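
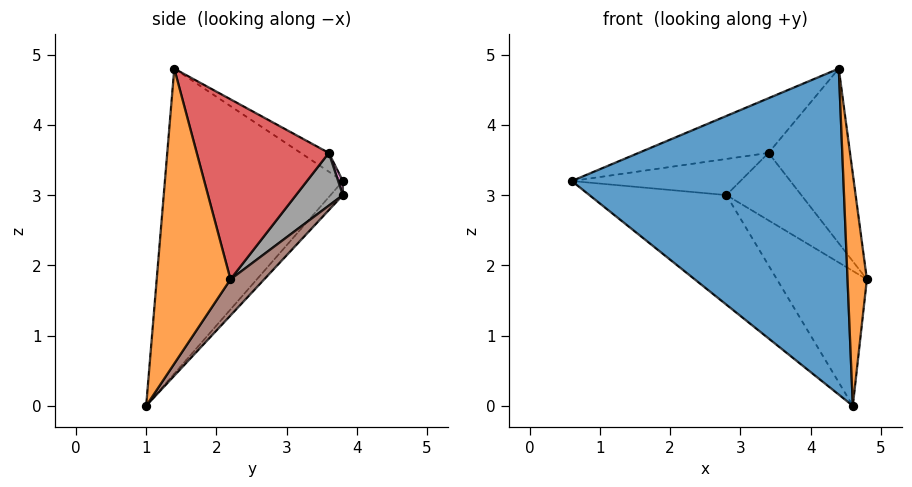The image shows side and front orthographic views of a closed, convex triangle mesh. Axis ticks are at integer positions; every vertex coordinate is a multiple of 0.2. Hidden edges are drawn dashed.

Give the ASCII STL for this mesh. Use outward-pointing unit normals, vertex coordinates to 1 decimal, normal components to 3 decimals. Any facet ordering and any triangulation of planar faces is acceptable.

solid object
 facet normal -0.547 -0.836 0.047
  outer loop
   vertex 4.4 1.4 4.8
   vertex 0.6 3.8 3.2
   vertex 4.6 1.0 0.0
  endloop
 endfacet
 facet normal 0.966 -0.253 0.061
  outer loop
   vertex 4.4 1.4 4.8
   vertex 4.6 1.0 0.0
   vertex 4.8 2.2 1.8
  endloop
 endfacet
 facet normal -0.096 0.443 0.892
  outer loop
   vertex 3.4 3.6 3.6
   vertex 0.6 3.8 3.2
   vertex 4.4 1.4 4.8
  endloop
 endfacet
 facet normal 0.825 0.509 0.246
  outer loop
   vertex 3.4 3.6 3.6
   vertex 4.4 1.4 4.8
   vertex 4.8 2.2 1.8
  endloop
 endfacet
 facet normal -0.064 0.710 -0.701
  outer loop
   vertex 2.8 3.8 3.0
   vertex 4.6 1.0 0.0
   vertex 0.6 3.8 3.2
  endloop
 endfacet
 facet normal 0.293 0.780 -0.553
  outer loop
   vertex 2.8 3.8 3.0
   vertex 4.8 2.2 1.8
   vertex 4.6 1.0 0.0
  endloop
 endfacet
 facet normal 0.027 0.956 0.292
  outer loop
   vertex 2.8 3.8 3.0
   vertex 0.6 3.8 3.2
   vertex 3.4 3.6 3.6
  endloop
 endfacet
 facet normal 0.514 0.823 -0.240
  outer loop
   vertex 2.8 3.8 3.0
   vertex 3.4 3.6 3.6
   vertex 4.8 2.2 1.8
  endloop
 endfacet
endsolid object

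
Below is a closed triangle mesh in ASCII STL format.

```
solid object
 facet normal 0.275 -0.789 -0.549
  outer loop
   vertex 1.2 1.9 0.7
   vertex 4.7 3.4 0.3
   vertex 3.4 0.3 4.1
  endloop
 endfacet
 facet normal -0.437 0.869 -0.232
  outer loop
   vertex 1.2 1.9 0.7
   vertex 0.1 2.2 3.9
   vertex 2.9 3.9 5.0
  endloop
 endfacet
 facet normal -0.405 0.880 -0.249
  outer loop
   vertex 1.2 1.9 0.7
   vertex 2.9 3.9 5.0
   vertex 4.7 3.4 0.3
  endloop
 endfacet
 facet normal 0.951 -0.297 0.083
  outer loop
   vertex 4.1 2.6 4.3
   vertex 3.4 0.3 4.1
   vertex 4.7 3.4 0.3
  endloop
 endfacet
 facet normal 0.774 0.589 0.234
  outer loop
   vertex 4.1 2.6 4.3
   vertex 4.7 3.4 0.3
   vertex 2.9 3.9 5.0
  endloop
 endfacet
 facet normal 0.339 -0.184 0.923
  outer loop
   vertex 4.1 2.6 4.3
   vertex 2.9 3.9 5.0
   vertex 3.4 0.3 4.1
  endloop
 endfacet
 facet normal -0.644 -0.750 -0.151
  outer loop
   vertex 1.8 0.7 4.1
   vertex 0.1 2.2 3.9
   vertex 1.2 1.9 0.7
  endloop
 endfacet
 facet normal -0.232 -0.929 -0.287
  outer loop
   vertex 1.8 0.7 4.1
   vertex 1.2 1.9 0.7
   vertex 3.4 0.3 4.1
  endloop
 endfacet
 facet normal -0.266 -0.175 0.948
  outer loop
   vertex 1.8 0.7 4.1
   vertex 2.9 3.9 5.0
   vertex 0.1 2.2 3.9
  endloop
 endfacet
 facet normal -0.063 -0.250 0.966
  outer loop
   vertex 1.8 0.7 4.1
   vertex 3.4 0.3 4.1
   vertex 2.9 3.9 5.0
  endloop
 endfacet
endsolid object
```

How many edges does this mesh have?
15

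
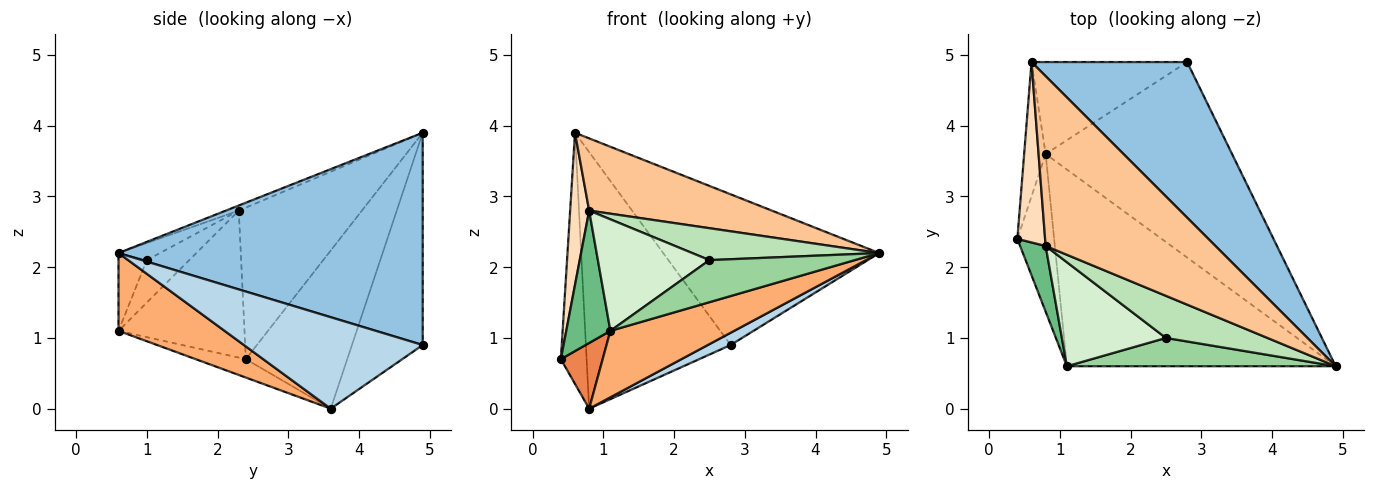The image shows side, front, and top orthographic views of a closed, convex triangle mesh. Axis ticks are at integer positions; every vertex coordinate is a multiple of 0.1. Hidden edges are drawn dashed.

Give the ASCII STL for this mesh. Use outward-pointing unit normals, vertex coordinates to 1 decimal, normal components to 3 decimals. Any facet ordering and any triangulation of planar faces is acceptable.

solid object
 facet normal -0.961 0.244 -0.131
  outer loop
   vertex 0.8 3.6 0.0
   vertex 0.4 2.4 0.7
   vertex 0.6 4.9 3.9
  endloop
 endfacet
 facet normal 0.700 0.497 0.513
  outer loop
   vertex 2.8 4.9 0.9
   vertex 0.6 4.9 3.9
   vertex 4.9 0.6 2.2
  endloop
 endfacet
 facet normal 0.440 -0.056 -0.896
  outer loop
   vertex 2.8 4.9 0.9
   vertex 4.9 0.6 2.2
   vertex 0.8 3.6 0.0
  endloop
 endfacet
 facet normal -0.418 0.855 -0.307
  outer loop
   vertex 2.8 4.9 0.9
   vertex 0.8 3.6 0.0
   vertex 0.6 4.9 3.9
  endloop
 endfacet
 facet normal -0.419 -0.349 -0.838
  outer loop
   vertex 1.1 0.6 1.1
   vertex 0.4 2.4 0.7
   vertex 0.8 3.6 0.0
  endloop
 endfacet
 facet normal 0.264 -0.309 -0.914
  outer loop
   vertex 1.1 0.6 1.1
   vertex 0.8 3.6 0.0
   vertex 4.9 0.6 2.2
  endloop
 endfacet
 facet normal -0.028 -0.391 0.920
  outer loop
   vertex 0.8 2.3 2.8
   vertex 4.9 0.6 2.2
   vertex 0.6 4.9 3.9
  endloop
 endfacet
 facet normal -0.972 -0.150 0.178
  outer loop
   vertex 0.8 2.3 2.8
   vertex 0.6 4.9 3.9
   vertex 0.4 2.4 0.7
  endloop
 endfacet
 facet normal -0.931 -0.326 0.162
  outer loop
   vertex 0.8 2.3 2.8
   vertex 0.4 2.4 0.7
   vertex 1.1 0.6 1.1
  endloop
 endfacet
 facet normal -0.159 -0.819 0.551
  outer loop
   vertex 2.5 1.0 2.1
   vertex 1.1 0.6 1.1
   vertex 4.9 0.6 2.2
  endloop
 endfacet
 facet normal -0.133 -0.599 0.790
  outer loop
   vertex 2.5 1.0 2.1
   vertex 4.9 0.6 2.2
   vertex 0.8 2.3 2.8
  endloop
 endfacet
 facet normal -0.268 -0.704 0.657
  outer loop
   vertex 2.5 1.0 2.1
   vertex 0.8 2.3 2.8
   vertex 1.1 0.6 1.1
  endloop
 endfacet
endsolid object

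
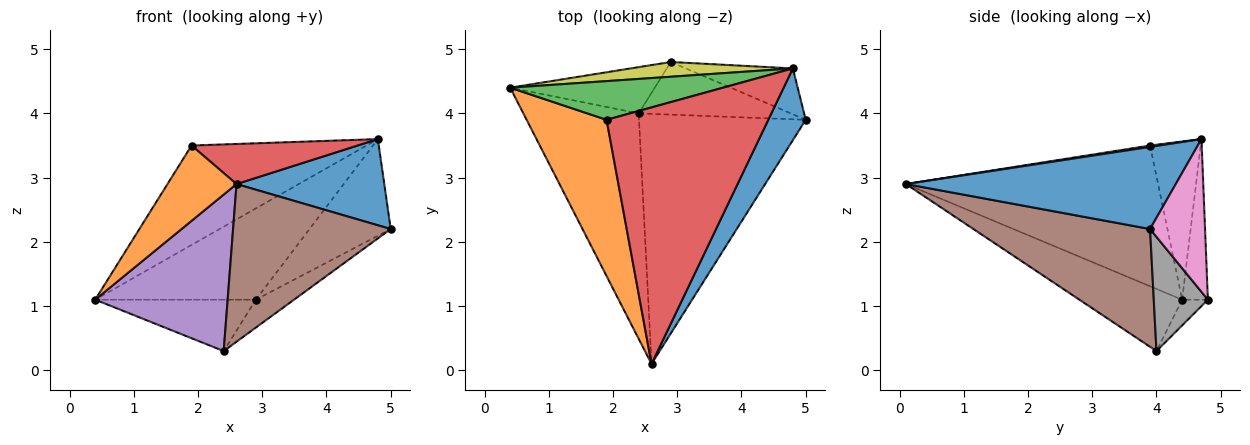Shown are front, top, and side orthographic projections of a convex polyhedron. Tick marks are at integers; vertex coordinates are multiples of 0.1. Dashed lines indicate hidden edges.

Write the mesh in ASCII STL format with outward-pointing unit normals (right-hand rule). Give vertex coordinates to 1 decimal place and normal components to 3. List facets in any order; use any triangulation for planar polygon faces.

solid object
 facet normal 0.814 -0.446 0.371
  outer loop
   vertex 4.8 4.7 3.6
   vertex 2.6 0.1 2.9
   vertex 5.0 3.9 2.2
  endloop
 endfacet
 facet normal -0.846 -0.232 0.480
  outer loop
   vertex 1.9 3.9 3.5
   vertex 0.4 4.4 1.1
   vertex 2.6 0.1 2.9
  endloop
 endfacet
 facet normal -0.260 0.900 0.350
  outer loop
   vertex 1.9 3.9 3.5
   vertex 4.8 4.7 3.6
   vertex 0.4 4.4 1.1
  endloop
 endfacet
 facet normal 0.009 -0.154 0.988
  outer loop
   vertex 1.9 3.9 3.5
   vertex 2.6 0.1 2.9
   vertex 4.8 4.7 3.6
  endloop
 endfacet
 facet normal -0.405 -0.522 -0.751
  outer loop
   vertex 2.4 4.0 0.3
   vertex 2.6 0.1 2.9
   vertex 0.4 4.4 1.1
  endloop
 endfacet
 facet normal 0.513 -0.458 -0.726
  outer loop
   vertex 2.4 4.0 0.3
   vertex 5.0 3.9 2.2
   vertex 2.6 0.1 2.9
  endloop
 endfacet
 facet normal 0.522 0.771 -0.366
  outer loop
   vertex 2.9 4.8 1.1
   vertex 4.8 4.7 3.6
   vertex 5.0 3.9 2.2
  endloop
 endfacet
 facet normal 0.553 0.390 -0.736
  outer loop
   vertex 2.9 4.8 1.1
   vertex 5.0 3.9 2.2
   vertex 2.4 4.0 0.3
  endloop
 endfacet
 facet normal -0.156 0.975 0.158
  outer loop
   vertex 2.9 4.8 1.1
   vertex 0.4 4.4 1.1
   vertex 4.8 4.7 3.6
  endloop
 endfacet
 facet normal -0.118 0.738 -0.664
  outer loop
   vertex 2.9 4.8 1.1
   vertex 2.4 4.0 0.3
   vertex 0.4 4.4 1.1
  endloop
 endfacet
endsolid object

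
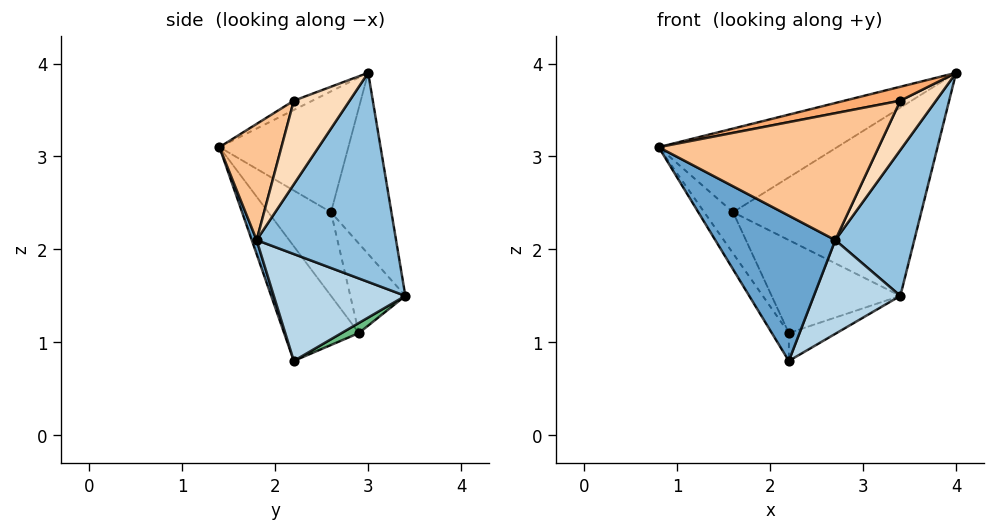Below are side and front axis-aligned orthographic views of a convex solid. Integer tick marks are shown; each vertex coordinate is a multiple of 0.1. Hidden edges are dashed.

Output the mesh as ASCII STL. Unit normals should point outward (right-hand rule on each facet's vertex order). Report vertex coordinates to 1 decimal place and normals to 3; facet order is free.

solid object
 facet normal 0.038 -0.951 -0.307
  outer loop
   vertex 2.7 1.8 2.1
   vertex 0.8 1.4 3.1
   vertex 2.2 2.2 0.8
  endloop
 endfacet
 facet normal 0.833 -0.472 -0.287
  outer loop
   vertex 2.7 1.8 2.1
   vertex 3.4 3.4 1.5
   vertex 4.0 3.0 3.9
  endloop
 endfacet
 facet normal 0.750 -0.493 -0.440
  outer loop
   vertex 2.7 1.8 2.1
   vertex 2.2 2.2 0.8
   vertex 3.4 3.4 1.5
  endloop
 endfacet
 facet normal -0.475 0.658 0.585
  outer loop
   vertex 1.6 2.6 2.4
   vertex 0.8 1.4 3.1
   vertex 4.0 3.0 3.9
  endloop
 endfacet
 facet normal -0.298 0.927 0.229
  outer loop
   vertex 1.6 2.6 2.4
   vertex 4.0 3.0 3.9
   vertex 3.4 3.4 1.5
  endloop
 endfacet
 facet normal -0.095 -0.286 0.953
  outer loop
   vertex 3.4 2.2 3.6
   vertex 4.0 3.0 3.9
   vertex 0.8 1.4 3.1
  endloop
 endfacet
 facet normal 0.269 -0.954 0.129
  outer loop
   vertex 3.4 2.2 3.6
   vertex 0.8 1.4 3.1
   vertex 2.7 1.8 2.1
  endloop
 endfacet
 facet normal 0.818 -0.522 -0.242
  outer loop
   vertex 3.4 2.2 3.6
   vertex 2.7 1.8 2.1
   vertex 4.0 3.0 3.9
  endloop
 endfacet
 facet normal 0.141 0.390 -0.910
  outer loop
   vertex 2.2 2.9 1.1
   vertex 3.4 3.4 1.5
   vertex 2.2 2.2 0.8
  endloop
 endfacet
 facet normal -0.393 0.919 0.031
  outer loop
   vertex 2.2 2.9 1.1
   vertex 1.6 2.6 2.4
   vertex 3.4 3.4 1.5
  endloop
 endfacet
 facet normal -0.866 0.197 -0.459
  outer loop
   vertex 2.2 2.9 1.1
   vertex 2.2 2.2 0.8
   vertex 0.8 1.4 3.1
  endloop
 endfacet
 facet normal -0.865 0.397 -0.307
  outer loop
   vertex 2.2 2.9 1.1
   vertex 0.8 1.4 3.1
   vertex 1.6 2.6 2.4
  endloop
 endfacet
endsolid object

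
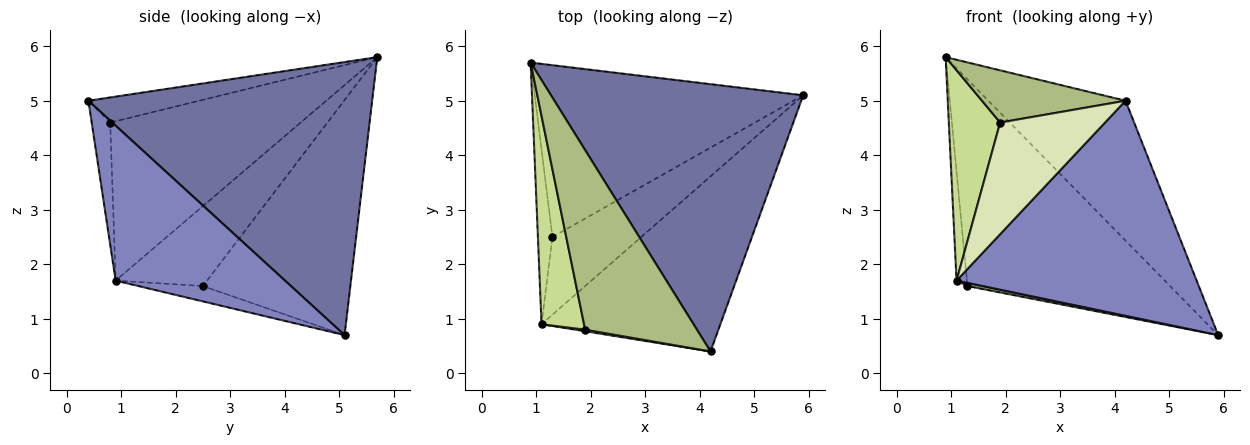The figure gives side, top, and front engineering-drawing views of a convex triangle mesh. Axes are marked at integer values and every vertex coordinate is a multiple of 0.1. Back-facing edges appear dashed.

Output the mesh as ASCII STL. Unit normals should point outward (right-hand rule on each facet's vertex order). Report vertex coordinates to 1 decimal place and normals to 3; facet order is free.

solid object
 facet normal 0.692 0.335 0.639
  outer loop
   vertex 4.2 0.4 5.0
   vertex 5.9 5.1 0.7
   vertex 0.9 5.7 5.8
  endloop
 endfacet
 facet normal 0.480 -0.680 -0.554
  outer loop
   vertex 1.1 0.9 1.7
   vertex 5.9 5.1 0.7
   vertex 4.2 0.4 5.0
  endloop
 endfacet
 facet normal -0.488 0.671 -0.558
  outer loop
   vertex 1.3 2.5 1.6
   vertex 0.9 5.7 5.8
   vertex 5.9 5.1 0.7
  endloop
 endfacet
 facet normal -0.978 0.111 -0.178
  outer loop
   vertex 1.3 2.5 1.6
   vertex 1.1 0.9 1.7
   vertex 0.9 5.7 5.8
  endloop
 endfacet
 facet normal -0.170 -0.040 -0.985
  outer loop
   vertex 1.3 2.5 1.6
   vertex 5.9 5.1 0.7
   vertex 1.1 0.9 1.7
  endloop
 endfacet
 facet normal -0.211 -0.273 0.939
  outer loop
   vertex 1.9 0.8 4.6
   vertex 4.2 0.4 5.0
   vertex 0.9 5.7 5.8
  endloop
 endfacet
 facet normal -0.935 -0.252 0.249
  outer loop
   vertex 1.9 0.8 4.6
   vertex 0.9 5.7 5.8
   vertex 1.1 0.9 1.7
  endloop
 endfacet
 facet normal -0.174 -0.985 0.014
  outer loop
   vertex 1.9 0.8 4.6
   vertex 1.1 0.9 1.7
   vertex 4.2 0.4 5.0
  endloop
 endfacet
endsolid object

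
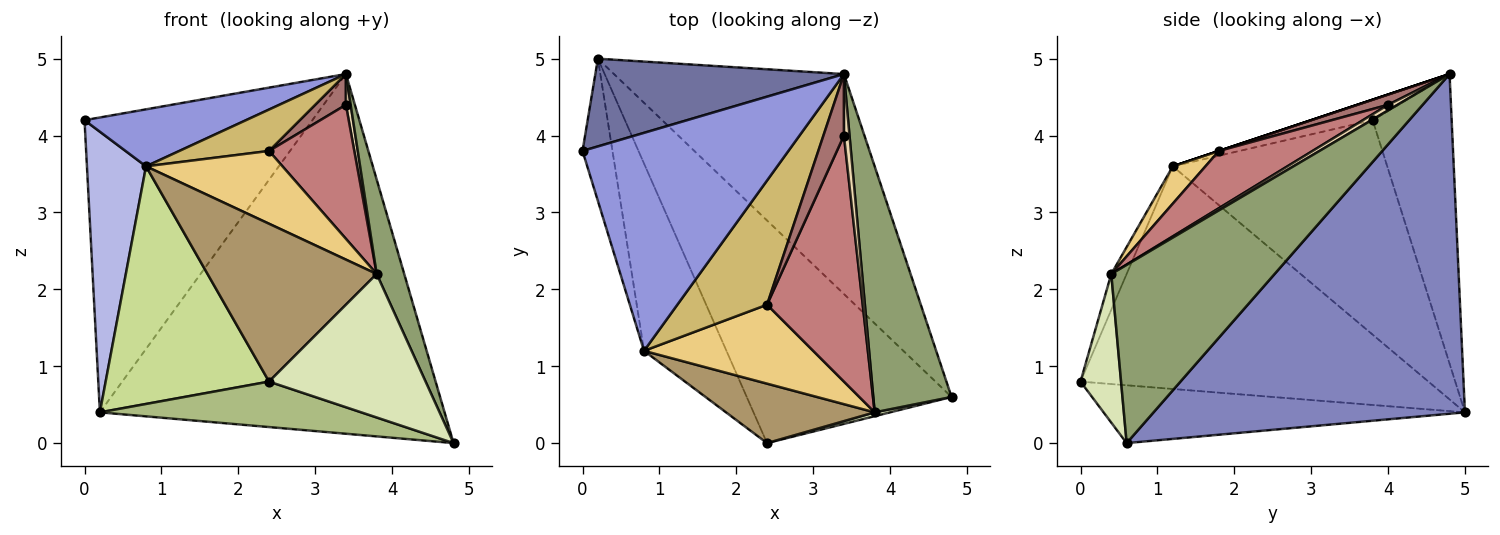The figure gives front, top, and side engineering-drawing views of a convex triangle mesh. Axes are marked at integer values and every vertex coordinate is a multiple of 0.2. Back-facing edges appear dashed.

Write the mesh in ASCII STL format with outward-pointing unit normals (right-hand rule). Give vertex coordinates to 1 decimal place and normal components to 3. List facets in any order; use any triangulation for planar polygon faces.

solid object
 facet normal -0.315 0.910 0.271
  outer loop
   vertex 0.2 5.0 0.4
   vertex 0.0 3.8 4.2
   vertex 3.4 4.8 4.8
  endloop
 endfacet
 facet normal 0.610 0.676 -0.413
  outer loop
   vertex 0.2 5.0 0.4
   vertex 3.4 4.8 4.8
   vertex 4.8 0.6 0.0
  endloop
 endfacet
 facet normal -0.096 -0.252 0.963
  outer loop
   vertex 0.8 1.2 3.6
   vertex 3.4 4.8 4.8
   vertex 0.0 3.8 4.2
  endloop
 endfacet
 facet normal -0.955 -0.263 -0.133
  outer loop
   vertex 0.8 1.2 3.6
   vertex 0.0 3.8 4.2
   vertex 0.2 5.0 0.4
  endloop
 endfacet
 facet normal 0.905 -0.153 0.397
  outer loop
   vertex 3.8 0.4 2.2
   vertex 4.8 0.6 0.0
   vertex 3.4 4.8 4.8
  endloop
 endfacet
 facet normal -0.267 -0.193 -0.944
  outer loop
   vertex 2.4 0.0 0.8
   vertex 0.2 5.0 0.4
   vertex 4.8 0.6 0.0
  endloop
 endfacet
 facet normal -0.858 -0.403 -0.318
  outer loop
   vertex 2.4 0.0 0.8
   vertex 0.8 1.2 3.6
   vertex 0.2 5.0 0.4
  endloop
 endfacet
 facet normal 0.251 -0.968 0.026
  outer loop
   vertex 2.4 0.0 0.8
   vertex 4.8 0.6 0.0
   vertex 3.8 0.4 2.2
  endloop
 endfacet
 facet normal -0.085 -0.932 0.351
  outer loop
   vertex 2.4 0.0 0.8
   vertex 3.8 0.4 2.2
   vertex 0.8 1.2 3.6
  endloop
 endfacet
 facet normal 0.000 -0.316 0.949
  outer loop
   vertex 2.4 1.8 3.8
   vertex 3.4 4.8 4.8
   vertex 0.8 1.2 3.6
  endloop
 endfacet
 facet normal 0.160 -0.669 0.726
  outer loop
   vertex 2.4 1.8 3.8
   vertex 0.8 1.2 3.6
   vertex 3.8 0.4 2.2
  endloop
 endfacet
 facet normal 0.667 -0.333 0.667
  outer loop
   vertex 3.4 4.0 4.4
   vertex 3.8 0.4 2.2
   vertex 3.4 4.8 4.8
  endloop
 endfacet
 facet normal 0.408 -0.408 0.816
  outer loop
   vertex 3.4 4.0 4.4
   vertex 3.4 4.8 4.8
   vertex 2.4 1.8 3.8
  endloop
 endfacet
 facet normal 0.465 -0.423 0.777
  outer loop
   vertex 3.4 4.0 4.4
   vertex 2.4 1.8 3.8
   vertex 3.8 0.4 2.2
  endloop
 endfacet
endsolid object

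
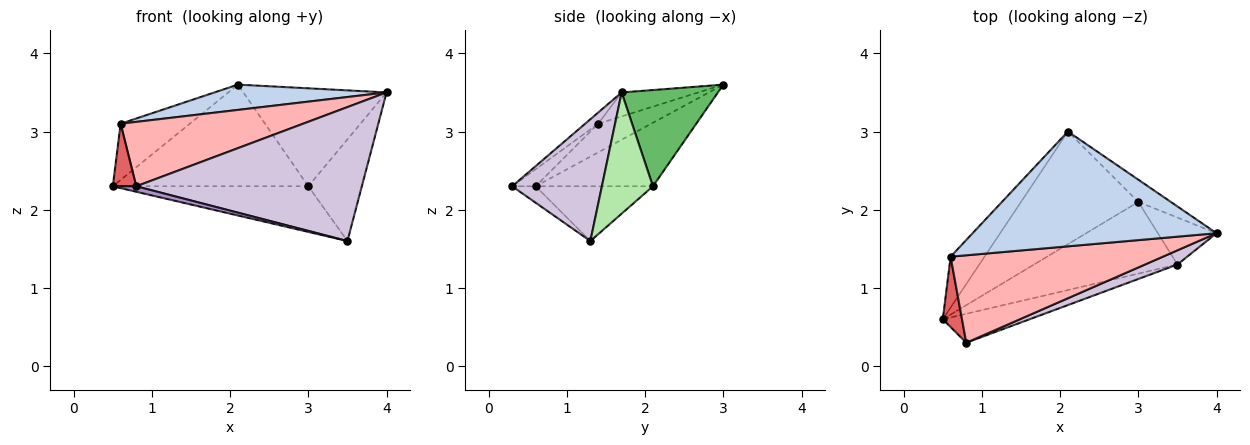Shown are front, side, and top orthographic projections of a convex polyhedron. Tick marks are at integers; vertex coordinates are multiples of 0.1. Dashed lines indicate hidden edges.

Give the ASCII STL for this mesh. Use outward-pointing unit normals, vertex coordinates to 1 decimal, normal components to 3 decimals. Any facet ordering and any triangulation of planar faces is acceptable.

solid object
 facet normal -0.494 0.645 -0.583
  outer loop
   vertex 0.6 1.4 3.1
   vertex 2.1 3.0 3.6
   vertex 0.5 0.6 2.3
  endloop
 endfacet
 facet normal -0.095 -0.214 0.972
  outer loop
   vertex 0.6 1.4 3.1
   vertex 4.0 1.7 3.5
   vertex 2.1 3.0 3.6
  endloop
 endfacet
 facet normal -0.373 0.622 -0.689
  outer loop
   vertex 3.0 2.1 2.3
   vertex 0.5 0.6 2.3
   vertex 2.1 3.0 3.6
  endloop
 endfacet
 facet normal -0.307 0.511 -0.803
  outer loop
   vertex 3.0 2.1 2.3
   vertex 3.5 1.3 1.6
   vertex 0.5 0.6 2.3
  endloop
 endfacet
 facet normal 0.548 0.816 -0.185
  outer loop
   vertex 3.0 2.1 2.3
   vertex 2.1 3.0 3.6
   vertex 4.0 1.7 3.5
  endloop
 endfacet
 facet normal 0.655 0.686 -0.317
  outer loop
   vertex 3.0 2.1 2.3
   vertex 4.0 1.7 3.5
   vertex 3.5 1.3 1.6
  endloop
 endfacet
 facet normal -0.553 -0.553 0.623
  outer loop
   vertex 0.8 0.3 2.3
   vertex 0.6 1.4 3.1
   vertex 0.5 0.6 2.3
  endloop
 endfacet
 facet normal -0.042 -0.593 0.804
  outer loop
   vertex 0.8 0.3 2.3
   vertex 4.0 1.7 3.5
   vertex 0.6 1.4 3.1
  endloop
 endfacet
 facet normal -0.183 -0.183 -0.966
  outer loop
   vertex 0.8 0.3 2.3
   vertex 0.5 0.6 2.3
   vertex 3.5 1.3 1.6
  endloop
 endfacet
 facet normal 0.368 -0.925 0.098
  outer loop
   vertex 0.8 0.3 2.3
   vertex 3.5 1.3 1.6
   vertex 4.0 1.7 3.5
  endloop
 endfacet
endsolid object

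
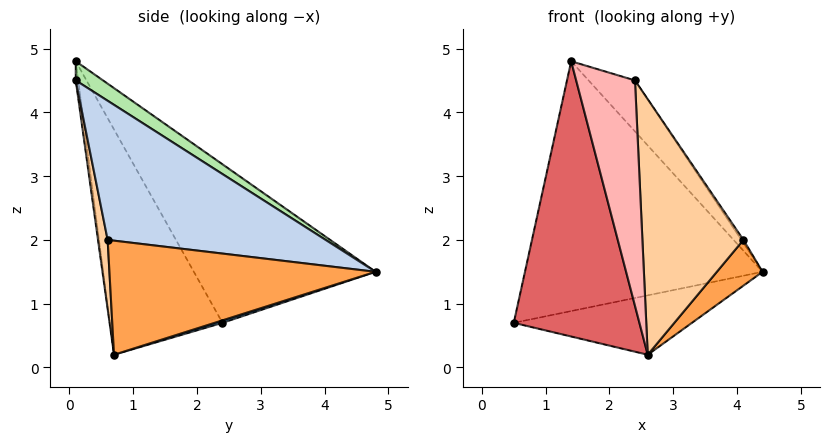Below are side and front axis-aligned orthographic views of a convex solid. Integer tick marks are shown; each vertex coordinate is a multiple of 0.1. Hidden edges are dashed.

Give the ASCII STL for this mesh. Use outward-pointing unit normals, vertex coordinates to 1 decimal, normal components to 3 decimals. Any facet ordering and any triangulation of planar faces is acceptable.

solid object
 facet normal 0.013 0.297 -0.955
  outer loop
   vertex 2.6 0.7 0.2
   vertex 0.5 2.4 0.7
   vertex 4.4 4.8 1.5
  endloop
 endfacet
 facet normal 0.826 0.008 0.563
  outer loop
   vertex 4.1 0.6 2.0
   vertex 4.4 4.8 1.5
   vertex 2.4 0.1 4.5
  endloop
 endfacet
 facet normal 0.758 -0.130 -0.639
  outer loop
   vertex 4.1 0.6 2.0
   vertex 2.6 0.7 0.2
   vertex 4.4 4.8 1.5
  endloop
 endfacet
 facet normal 0.094 -0.987 -0.133
  outer loop
   vertex 4.1 0.6 2.0
   vertex 2.4 0.1 4.5
   vertex 2.6 0.7 0.2
  endloop
 endfacet
 facet normal -0.526 0.687 0.501
  outer loop
   vertex 1.4 0.1 4.8
   vertex 4.4 4.8 1.5
   vertex 0.5 2.4 0.7
  endloop
 endfacet
 facet normal 0.258 0.439 0.860
  outer loop
   vertex 1.4 0.1 4.8
   vertex 2.4 0.1 4.5
   vertex 4.4 4.8 1.5
  endloop
 endfacet
 facet normal -0.644 -0.719 -0.262
  outer loop
   vertex 1.4 0.1 4.8
   vertex 0.5 2.4 0.7
   vertex 2.6 0.7 0.2
  endloop
 endfacet
 facet normal -0.042 -0.989 -0.140
  outer loop
   vertex 1.4 0.1 4.8
   vertex 2.6 0.7 0.2
   vertex 2.4 0.1 4.5
  endloop
 endfacet
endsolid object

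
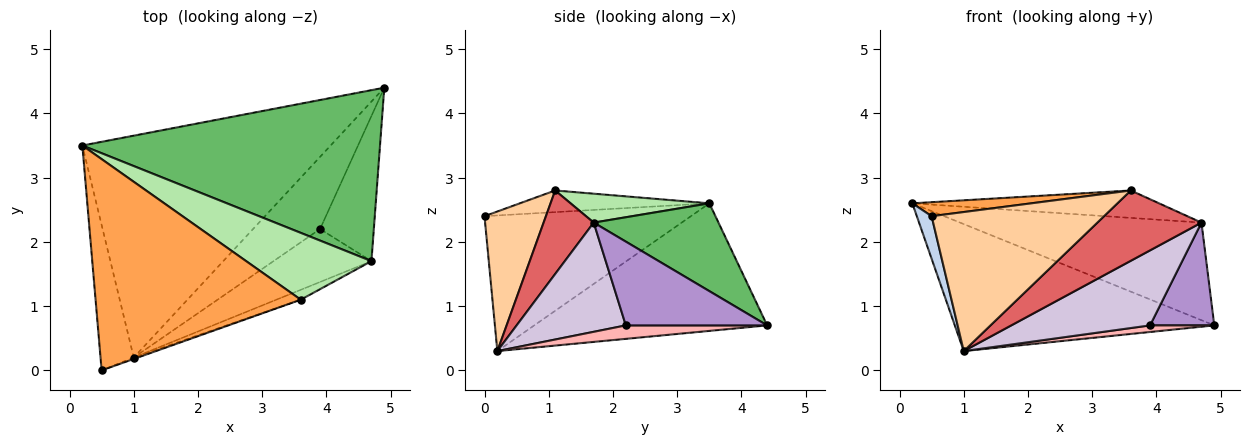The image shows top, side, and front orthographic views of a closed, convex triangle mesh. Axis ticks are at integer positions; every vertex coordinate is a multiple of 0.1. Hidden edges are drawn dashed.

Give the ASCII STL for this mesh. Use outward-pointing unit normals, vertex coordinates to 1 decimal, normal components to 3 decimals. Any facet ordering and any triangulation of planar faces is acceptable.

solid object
 facet normal -0.407 0.454 -0.793
  outer loop
   vertex 1.0 0.2 0.3
   vertex 0.2 3.5 2.6
   vertex 4.9 4.4 0.7
  endloop
 endfacet
 facet normal -0.969 -0.069 -0.237
  outer loop
   vertex 1.0 0.2 0.3
   vertex 0.5 0.0 2.4
   vertex 0.2 3.5 2.6
  endloop
 endfacet
 facet normal -0.105 -0.066 0.992
  outer loop
   vertex 3.6 1.1 2.8
   vertex 0.2 3.5 2.6
   vertex 0.5 0.0 2.4
  endloop
 endfacet
 facet normal 0.336 -0.942 -0.010
  outer loop
   vertex 3.6 1.1 2.8
   vertex 0.5 0.0 2.4
   vertex 1.0 0.2 0.3
  endloop
 endfacet
 facet normal 0.248 0.480 0.841
  outer loop
   vertex 4.7 1.7 2.3
   vertex 4.9 4.4 0.7
   vertex 0.2 3.5 2.6
  endloop
 endfacet
 facet normal 0.209 0.371 0.905
  outer loop
   vertex 4.7 1.7 2.3
   vertex 0.2 3.5 2.6
   vertex 3.6 1.1 2.8
  endloop
 endfacet
 facet normal 0.430 -0.894 -0.126
  outer loop
   vertex 4.7 1.7 2.3
   vertex 3.6 1.1 2.8
   vertex 1.0 0.2 0.3
  endloop
 endfacet
 facet normal 0.196 -0.089 -0.977
  outer loop
   vertex 3.9 2.2 0.7
   vertex 1.0 0.2 0.3
   vertex 4.9 4.4 0.7
  endloop
 endfacet
 facet normal 0.786 -0.357 -0.505
  outer loop
   vertex 3.9 2.2 0.7
   vertex 4.9 4.4 0.7
   vertex 4.7 1.7 2.3
  endloop
 endfacet
 facet normal 0.541 -0.687 -0.485
  outer loop
   vertex 3.9 2.2 0.7
   vertex 4.7 1.7 2.3
   vertex 1.0 0.2 0.3
  endloop
 endfacet
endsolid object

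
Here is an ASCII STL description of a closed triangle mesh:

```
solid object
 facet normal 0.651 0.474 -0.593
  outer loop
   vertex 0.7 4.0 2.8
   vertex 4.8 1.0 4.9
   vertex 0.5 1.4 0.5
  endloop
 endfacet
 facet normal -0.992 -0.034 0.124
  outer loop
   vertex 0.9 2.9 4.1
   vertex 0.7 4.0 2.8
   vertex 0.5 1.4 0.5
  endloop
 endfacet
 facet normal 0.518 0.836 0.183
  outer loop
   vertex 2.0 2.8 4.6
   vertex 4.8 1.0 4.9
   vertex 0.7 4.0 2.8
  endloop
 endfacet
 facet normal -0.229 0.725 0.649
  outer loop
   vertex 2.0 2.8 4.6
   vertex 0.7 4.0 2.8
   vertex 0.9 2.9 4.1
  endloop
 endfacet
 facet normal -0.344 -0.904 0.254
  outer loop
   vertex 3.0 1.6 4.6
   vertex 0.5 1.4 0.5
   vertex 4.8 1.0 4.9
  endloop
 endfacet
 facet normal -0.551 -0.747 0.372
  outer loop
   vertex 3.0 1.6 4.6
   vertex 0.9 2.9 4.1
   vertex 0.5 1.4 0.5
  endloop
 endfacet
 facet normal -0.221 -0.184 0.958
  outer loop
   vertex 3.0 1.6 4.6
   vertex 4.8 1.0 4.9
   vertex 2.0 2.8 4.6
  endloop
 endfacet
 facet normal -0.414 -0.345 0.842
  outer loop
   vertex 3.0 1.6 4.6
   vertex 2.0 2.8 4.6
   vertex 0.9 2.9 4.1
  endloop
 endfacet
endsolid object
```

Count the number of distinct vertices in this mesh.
6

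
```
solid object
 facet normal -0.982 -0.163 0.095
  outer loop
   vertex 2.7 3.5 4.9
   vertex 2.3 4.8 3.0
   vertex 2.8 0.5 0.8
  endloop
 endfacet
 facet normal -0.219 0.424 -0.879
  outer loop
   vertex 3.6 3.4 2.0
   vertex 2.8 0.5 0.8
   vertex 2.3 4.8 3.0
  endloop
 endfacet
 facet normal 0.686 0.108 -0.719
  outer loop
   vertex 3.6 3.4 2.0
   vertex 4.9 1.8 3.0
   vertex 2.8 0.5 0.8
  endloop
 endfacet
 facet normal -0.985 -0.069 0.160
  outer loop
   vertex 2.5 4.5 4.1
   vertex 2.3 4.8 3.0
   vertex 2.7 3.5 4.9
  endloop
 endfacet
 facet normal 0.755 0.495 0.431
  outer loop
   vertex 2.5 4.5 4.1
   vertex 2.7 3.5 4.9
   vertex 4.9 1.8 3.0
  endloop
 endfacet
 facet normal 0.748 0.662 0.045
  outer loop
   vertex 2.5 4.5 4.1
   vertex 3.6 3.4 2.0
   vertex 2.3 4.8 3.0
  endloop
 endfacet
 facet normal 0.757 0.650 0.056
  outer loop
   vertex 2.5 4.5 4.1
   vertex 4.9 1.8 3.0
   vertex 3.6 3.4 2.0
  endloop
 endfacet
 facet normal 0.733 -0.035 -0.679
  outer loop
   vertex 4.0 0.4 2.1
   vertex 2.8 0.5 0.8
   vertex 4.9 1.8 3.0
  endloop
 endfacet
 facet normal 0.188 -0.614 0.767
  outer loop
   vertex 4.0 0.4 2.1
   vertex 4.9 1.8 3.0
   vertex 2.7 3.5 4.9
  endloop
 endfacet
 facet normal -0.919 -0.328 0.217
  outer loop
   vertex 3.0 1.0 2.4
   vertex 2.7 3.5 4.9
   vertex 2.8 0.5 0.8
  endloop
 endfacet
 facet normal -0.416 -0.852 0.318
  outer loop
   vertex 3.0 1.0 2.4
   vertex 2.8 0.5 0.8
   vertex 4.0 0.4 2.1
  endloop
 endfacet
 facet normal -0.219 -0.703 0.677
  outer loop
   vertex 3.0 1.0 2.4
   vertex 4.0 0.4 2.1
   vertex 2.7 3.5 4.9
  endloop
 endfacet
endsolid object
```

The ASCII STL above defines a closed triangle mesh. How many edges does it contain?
18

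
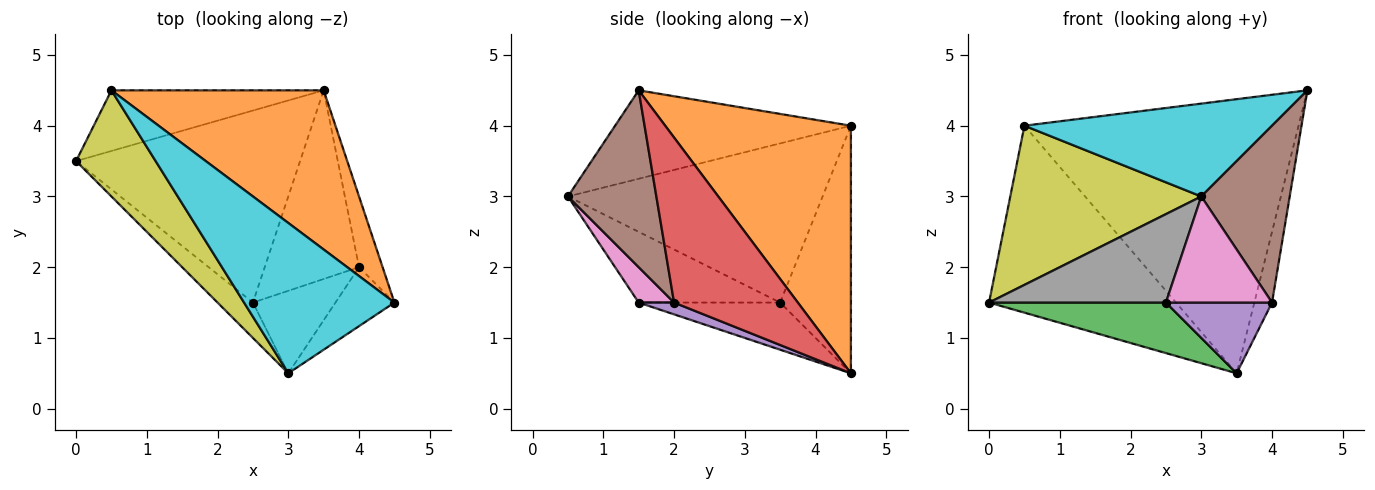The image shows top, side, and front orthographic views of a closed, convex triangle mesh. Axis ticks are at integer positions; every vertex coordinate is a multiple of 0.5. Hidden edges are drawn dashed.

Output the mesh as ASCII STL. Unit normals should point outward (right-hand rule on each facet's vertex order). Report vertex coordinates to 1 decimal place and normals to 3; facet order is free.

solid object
 facet normal -0.339 0.895 -0.290
  outer loop
   vertex 0.5 4.5 4.0
   vertex 3.5 4.5 0.5
   vertex 0.0 3.5 1.5
  endloop
 endfacet
 facet normal 0.505 0.746 0.433
  outer loop
   vertex 0.5 4.5 4.0
   vertex 4.5 1.5 4.5
   vertex 3.5 4.5 0.5
  endloop
 endfacet
 facet normal -0.200 -0.249 -0.948
  outer loop
   vertex 2.5 1.5 1.5
   vertex 0.0 3.5 1.5
   vertex 3.5 4.5 0.5
  endloop
 endfacet
 facet normal 0.980 0.140 -0.140
  outer loop
   vertex 4.0 2.0 1.5
   vertex 3.5 4.5 0.5
   vertex 4.5 1.5 4.5
  endloop
 endfacet
 facet normal 0.116 -0.349 -0.930
  outer loop
   vertex 4.0 2.0 1.5
   vertex 2.5 1.5 1.5
   vertex 3.5 4.5 0.5
  endloop
 endfacet
 facet normal 0.688 -0.688 -0.229
  outer loop
   vertex 3.0 0.5 3.0
   vertex 4.0 2.0 1.5
   vertex 4.5 1.5 4.5
  endloop
 endfacet
 facet normal 0.254 -0.763 -0.594
  outer loop
   vertex 3.0 0.5 3.0
   vertex 2.5 1.5 1.5
   vertex 4.0 2.0 1.5
  endloop
 endfacet
 facet normal -0.596 -0.745 -0.298
  outer loop
   vertex 3.0 0.5 3.0
   vertex 0.0 3.5 1.5
   vertex 2.5 1.5 1.5
  endloop
 endfacet
 facet normal -0.743 -0.557 0.371
  outer loop
   vertex 3.0 0.5 3.0
   vertex 0.5 4.5 4.0
   vertex 0.0 3.5 1.5
  endloop
 endfacet
 facet normal -0.448 -0.470 0.761
  outer loop
   vertex 3.0 0.5 3.0
   vertex 4.5 1.5 4.5
   vertex 0.5 4.5 4.0
  endloop
 endfacet
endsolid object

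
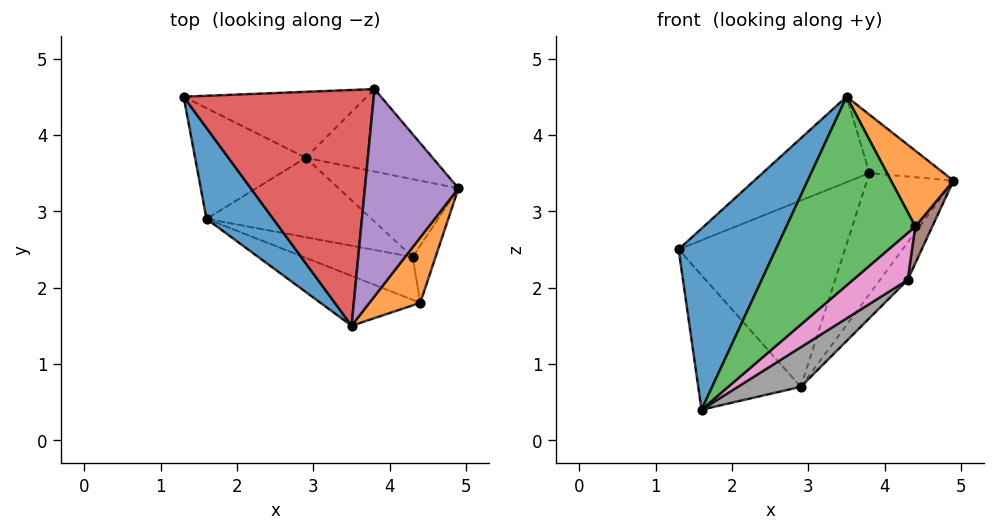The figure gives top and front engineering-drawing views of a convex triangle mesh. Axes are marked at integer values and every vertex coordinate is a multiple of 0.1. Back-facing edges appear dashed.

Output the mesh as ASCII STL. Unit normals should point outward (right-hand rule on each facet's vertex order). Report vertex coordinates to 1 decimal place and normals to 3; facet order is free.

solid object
 facet normal -0.852 -0.468 0.235
  outer loop
   vertex 1.6 2.9 0.4
   vertex 3.5 1.5 4.5
   vertex 1.3 4.5 2.5
  endloop
 endfacet
 facet normal 0.830 -0.422 0.365
  outer loop
   vertex 4.4 1.8 2.8
   vertex 4.9 3.3 3.4
   vertex 3.5 1.5 4.5
  endloop
 endfacet
 facet normal -0.159 -0.955 -0.252
  outer loop
   vertex 4.4 1.8 2.8
   vertex 3.5 1.5 4.5
   vertex 1.6 2.9 0.4
  endloop
 endfacet
 facet normal -0.363 0.318 0.876
  outer loop
   vertex 3.8 4.6 3.5
   vertex 1.3 4.5 2.5
   vertex 3.5 1.5 4.5
  endloop
 endfacet
 facet normal 0.378 0.251 0.891
  outer loop
   vertex 3.8 4.6 3.5
   vertex 3.5 1.5 4.5
   vertex 4.9 3.3 3.4
  endloop
 endfacet
 facet normal 0.935 -0.192 -0.298
  outer loop
   vertex 4.3 2.4 2.1
   vertex 4.9 3.3 3.4
   vertex 4.4 1.8 2.8
  endloop
 endfacet
 facet normal 0.276 -0.710 -0.648
  outer loop
   vertex 4.3 2.4 2.1
   vertex 4.4 1.8 2.8
   vertex 1.6 2.9 0.4
  endloop
 endfacet
 facet normal 0.433 -0.402 -0.807
  outer loop
   vertex 2.9 3.7 0.7
   vertex 4.3 2.4 2.1
   vertex 1.6 2.9 0.4
  endloop
 endfacet
 facet normal -0.312 0.734 -0.604
  outer loop
   vertex 2.9 3.7 0.7
   vertex 1.6 2.9 0.4
   vertex 1.3 4.5 2.5
  endloop
 endfacet
 facet normal 0.095 0.938 -0.332
  outer loop
   vertex 2.9 3.7 0.7
   vertex 1.3 4.5 2.5
   vertex 3.8 4.6 3.5
  endloop
 endfacet
 facet normal 0.679 0.607 -0.413
  outer loop
   vertex 2.9 3.7 0.7
   vertex 3.8 4.6 3.5
   vertex 4.9 3.3 3.4
  endloop
 endfacet
 facet normal 0.793 0.264 -0.549
  outer loop
   vertex 2.9 3.7 0.7
   vertex 4.9 3.3 3.4
   vertex 4.3 2.4 2.1
  endloop
 endfacet
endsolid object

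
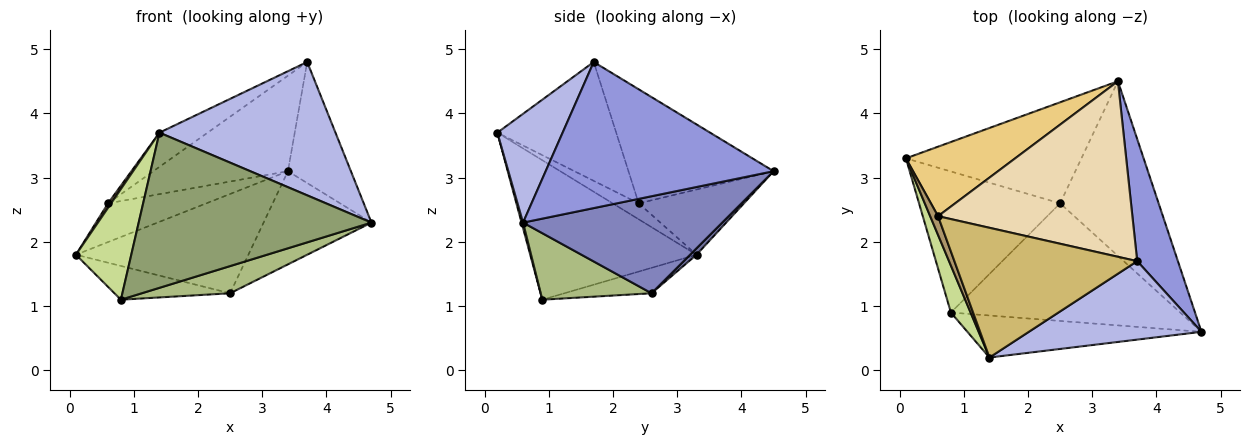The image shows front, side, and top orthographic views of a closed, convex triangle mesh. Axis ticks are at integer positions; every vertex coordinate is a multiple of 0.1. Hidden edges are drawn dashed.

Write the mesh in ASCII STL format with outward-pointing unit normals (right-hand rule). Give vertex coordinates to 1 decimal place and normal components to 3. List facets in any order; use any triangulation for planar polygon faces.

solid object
 facet normal 0.026 0.701 -0.713
  outer loop
   vertex 2.5 2.6 1.2
   vertex 0.1 3.3 1.8
   vertex 3.4 4.5 3.1
  endloop
 endfacet
 facet normal 0.656 0.355 -0.666
  outer loop
   vertex 2.5 2.6 1.2
   vertex 3.4 4.5 3.1
   vertex 4.7 0.6 2.3
  endloop
 endfacet
 facet normal 0.931 0.257 0.259
  outer loop
   vertex 3.7 1.7 4.8
   vertex 4.7 0.6 2.3
   vertex 3.4 4.5 3.1
  endloop
 endfacet
 facet normal 0.304 -0.821 0.483
  outer loop
   vertex 3.7 1.7 4.8
   vertex 1.4 0.2 3.7
   vertex 4.7 0.6 2.3
  endloop
 endfacet
 facet normal 0.006 -0.965 -0.261
  outer loop
   vertex 0.8 0.9 1.1
   vertex 4.7 0.6 2.3
   vertex 1.4 0.2 3.7
  endloop
 endfacet
 facet normal 0.272 -0.217 -0.938
  outer loop
   vertex 0.8 0.9 1.1
   vertex 2.5 2.6 1.2
   vertex 4.7 0.6 2.3
  endloop
 endfacet
 facet normal -0.940 -0.313 0.133
  outer loop
   vertex 0.8 0.9 1.1
   vertex 1.4 0.2 3.7
   vertex 0.1 3.3 1.8
  endloop
 endfacet
 facet normal -0.173 0.229 -0.958
  outer loop
   vertex 0.8 0.9 1.1
   vertex 0.1 3.3 1.8
   vertex 2.5 2.6 1.2
  endloop
 endfacet
 facet normal -0.892 -0.104 0.440
  outer loop
   vertex 0.6 2.4 2.6
   vertex 0.1 3.3 1.8
   vertex 1.4 0.2 3.7
  endloop
 endfacet
 facet normal -0.532 0.216 0.819
  outer loop
   vertex 0.6 2.4 2.6
   vertex 1.4 0.2 3.7
   vertex 3.7 1.7 4.8
  endloop
 endfacet
 facet normal -0.462 0.432 0.775
  outer loop
   vertex 0.6 2.4 2.6
   vertex 3.4 4.5 3.1
   vertex 0.1 3.3 1.8
  endloop
 endfacet
 facet normal -0.458 0.425 0.781
  outer loop
   vertex 0.6 2.4 2.6
   vertex 3.7 1.7 4.8
   vertex 3.4 4.5 3.1
  endloop
 endfacet
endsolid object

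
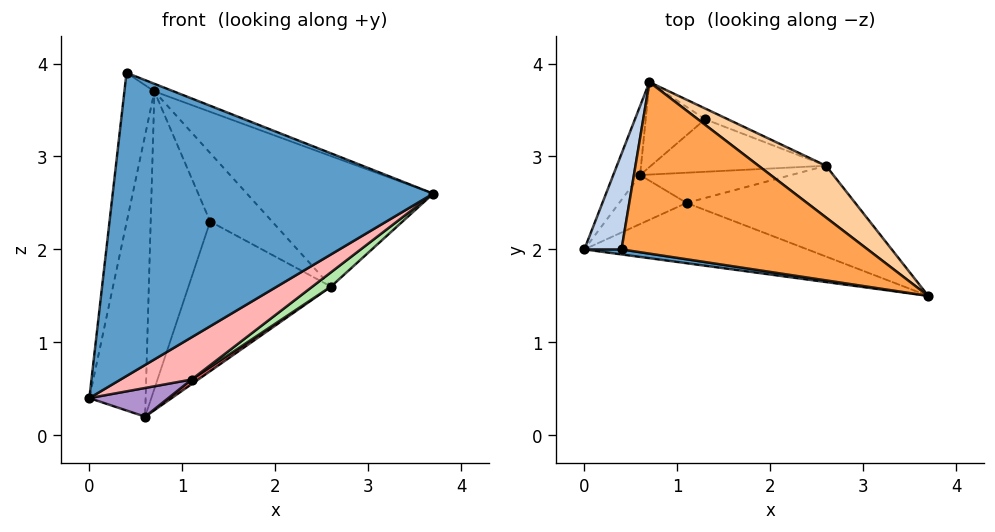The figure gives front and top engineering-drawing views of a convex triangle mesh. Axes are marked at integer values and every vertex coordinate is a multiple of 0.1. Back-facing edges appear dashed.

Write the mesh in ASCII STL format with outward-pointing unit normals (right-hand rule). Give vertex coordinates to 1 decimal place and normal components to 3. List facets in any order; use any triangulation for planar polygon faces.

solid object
 facet normal -0.143 -0.990 0.016
  outer loop
   vertex 0.4 2.0 3.9
   vertex 0.0 2.0 0.4
   vertex 3.7 1.5 2.6
  endloop
 endfacet
 facet normal -0.978 0.175 0.112
  outer loop
   vertex 0.4 2.0 3.9
   vertex 0.7 3.8 3.7
   vertex 0.0 2.0 0.4
  endloop
 endfacet
 facet normal 0.372 0.041 0.927
  outer loop
   vertex 0.4 2.0 3.9
   vertex 3.7 1.5 2.6
   vertex 0.7 3.8 3.7
  endloop
 endfacet
 facet normal 0.647 0.709 0.281
  outer loop
   vertex 2.6 2.9 1.6
   vertex 0.7 3.8 3.7
   vertex 3.7 1.5 2.6
  endloop
 endfacet
 facet normal -0.809 0.571 -0.140
  outer loop
   vertex 0.6 2.8 0.2
   vertex 0.0 2.0 0.4
   vertex 0.7 3.8 3.7
  endloop
 endfacet
 facet normal 0.573 -0.127 -0.809
  outer loop
   vertex 1.1 2.5 0.6
   vertex 2.6 2.9 1.6
   vertex 3.7 1.5 2.6
  endloop
 endfacet
 facet normal 0.573 -0.125 -0.810
  outer loop
   vertex 1.1 2.5 0.6
   vertex 0.6 2.8 0.2
   vertex 2.6 2.9 1.6
  endloop
 endfacet
 facet normal 0.379 -0.531 -0.758
  outer loop
   vertex 1.1 2.5 0.6
   vertex 3.7 1.5 2.6
   vertex 0.0 2.0 0.4
  endloop
 endfacet
 facet normal 0.361 -0.472 -0.805
  outer loop
   vertex 1.1 2.5 0.6
   vertex 0.0 2.0 0.4
   vertex 0.6 2.8 0.2
  endloop
 endfacet
 facet normal 0.284 0.947 -0.149
  outer loop
   vertex 1.3 3.4 2.3
   vertex 0.7 3.8 3.7
   vertex 2.6 2.9 1.6
  endloop
 endfacet
 facet normal 0.000 0.962 -0.275
  outer loop
   vertex 1.3 3.4 2.3
   vertex 0.6 2.8 0.2
   vertex 0.7 3.8 3.7
  endloop
 endfacet
 facet normal 0.182 0.928 -0.326
  outer loop
   vertex 1.3 3.4 2.3
   vertex 2.6 2.9 1.6
   vertex 0.6 2.8 0.2
  endloop
 endfacet
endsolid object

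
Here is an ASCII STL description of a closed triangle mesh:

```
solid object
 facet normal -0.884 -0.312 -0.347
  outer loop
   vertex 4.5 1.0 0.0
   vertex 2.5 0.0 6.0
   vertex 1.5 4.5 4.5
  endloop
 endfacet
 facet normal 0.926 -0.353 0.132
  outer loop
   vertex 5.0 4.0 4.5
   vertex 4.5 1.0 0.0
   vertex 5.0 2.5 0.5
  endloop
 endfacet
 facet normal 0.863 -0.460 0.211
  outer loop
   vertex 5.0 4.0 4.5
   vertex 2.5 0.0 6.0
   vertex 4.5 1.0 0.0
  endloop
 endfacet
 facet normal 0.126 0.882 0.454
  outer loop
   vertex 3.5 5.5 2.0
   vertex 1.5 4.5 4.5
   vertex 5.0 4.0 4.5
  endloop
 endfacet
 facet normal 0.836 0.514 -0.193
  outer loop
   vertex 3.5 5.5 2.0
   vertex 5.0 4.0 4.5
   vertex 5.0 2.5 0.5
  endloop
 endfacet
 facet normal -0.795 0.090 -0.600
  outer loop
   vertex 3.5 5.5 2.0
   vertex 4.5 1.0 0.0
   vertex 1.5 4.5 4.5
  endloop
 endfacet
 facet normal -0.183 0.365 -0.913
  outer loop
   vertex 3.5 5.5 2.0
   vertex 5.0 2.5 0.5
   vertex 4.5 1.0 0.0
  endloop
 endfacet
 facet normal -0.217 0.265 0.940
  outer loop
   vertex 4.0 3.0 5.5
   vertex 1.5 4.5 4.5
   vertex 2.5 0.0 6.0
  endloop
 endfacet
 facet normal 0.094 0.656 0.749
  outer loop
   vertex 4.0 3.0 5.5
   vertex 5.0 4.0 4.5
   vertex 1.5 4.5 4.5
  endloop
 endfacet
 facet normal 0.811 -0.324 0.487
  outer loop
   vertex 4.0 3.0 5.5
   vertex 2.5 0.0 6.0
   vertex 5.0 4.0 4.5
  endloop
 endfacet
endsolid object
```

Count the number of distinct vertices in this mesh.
7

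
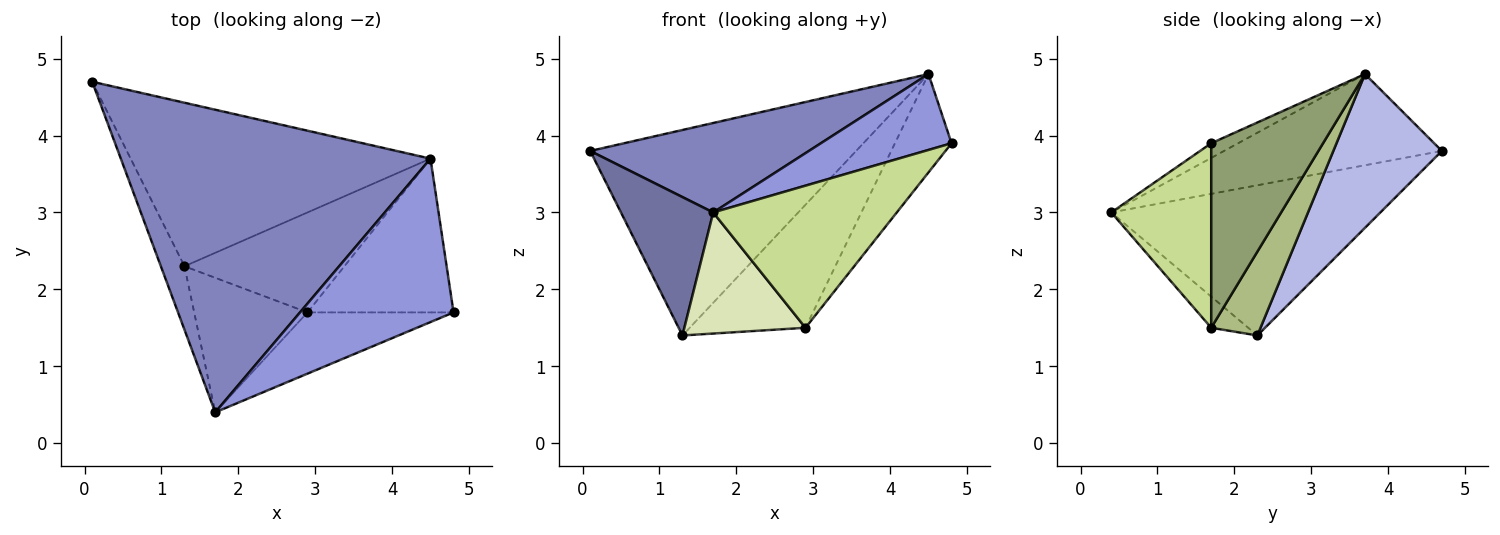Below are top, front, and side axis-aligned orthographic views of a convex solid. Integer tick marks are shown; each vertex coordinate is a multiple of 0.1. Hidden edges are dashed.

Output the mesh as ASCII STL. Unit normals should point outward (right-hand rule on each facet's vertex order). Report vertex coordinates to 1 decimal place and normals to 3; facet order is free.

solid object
 facet normal -0.936 -0.321 -0.147
  outer loop
   vertex 1.3 2.3 1.4
   vertex 1.7 0.4 3.0
   vertex 0.1 4.7 3.8
  endloop
 endfacet
 facet normal -0.272 -0.273 0.923
  outer loop
   vertex 4.5 3.7 4.8
   vertex 0.1 4.7 3.8
   vertex 1.7 0.4 3.0
  endloop
 endfacet
 facet normal -0.086 -0.420 0.904
  outer loop
   vertex 4.5 3.7 4.8
   vertex 1.7 0.4 3.0
   vertex 4.8 1.7 3.9
  endloop
 endfacet
 facet normal 0.304 0.745 -0.593
  outer loop
   vertex 4.5 3.7 4.8
   vertex 1.3 2.3 1.4
   vertex 0.1 4.7 3.8
  endloop
 endfacet
 facet normal 0.729 0.369 -0.577
  outer loop
   vertex 2.9 1.7 1.5
   vertex 4.5 3.7 4.8
   vertex 4.8 1.7 3.9
  endloop
 endfacet
 facet normal 0.314 0.737 -0.599
  outer loop
   vertex 2.9 1.7 1.5
   vertex 1.3 2.3 1.4
   vertex 4.5 3.7 4.8
  endloop
 endfacet
 facet normal 0.447 -0.821 -0.354
  outer loop
   vertex 2.9 1.7 1.5
   vertex 4.8 1.7 3.9
   vertex 1.7 0.4 3.0
  endloop
 endfacet
 facet normal -0.200 -0.655 -0.728
  outer loop
   vertex 2.9 1.7 1.5
   vertex 1.7 0.4 3.0
   vertex 1.3 2.3 1.4
  endloop
 endfacet
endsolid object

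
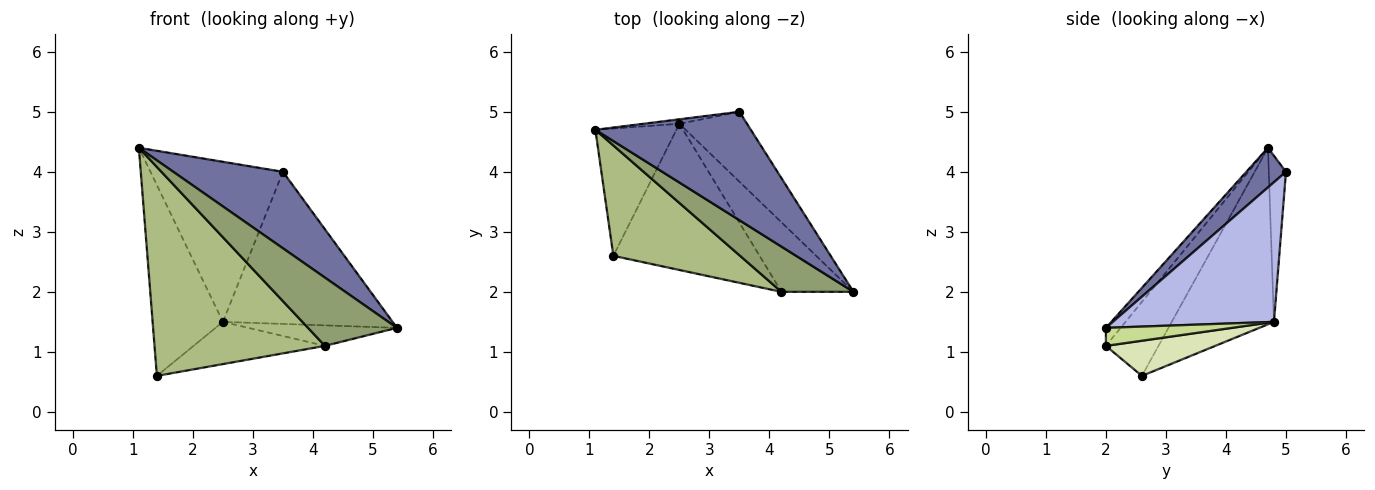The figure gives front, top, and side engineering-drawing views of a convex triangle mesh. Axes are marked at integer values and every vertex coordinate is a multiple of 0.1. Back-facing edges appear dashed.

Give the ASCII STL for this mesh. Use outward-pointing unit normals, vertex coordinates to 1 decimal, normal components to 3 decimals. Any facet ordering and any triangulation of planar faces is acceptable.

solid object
 facet normal 0.204 -0.564 0.800
  outer loop
   vertex 3.5 5.0 4.0
   vertex 1.1 4.7 4.4
   vertex 5.4 2.0 1.4
  endloop
 endfacet
 facet normal -0.771 0.530 -0.354
  outer loop
   vertex 2.5 4.8 1.5
   vertex 1.4 2.6 0.6
   vertex 1.1 4.7 4.4
  endloop
 endfacet
 facet normal -0.129 0.991 -0.028
  outer loop
   vertex 2.5 4.8 1.5
   vertex 1.1 4.7 4.4
   vertex 3.5 5.0 4.0
  endloop
 endfacet
 facet normal 0.653 0.688 -0.316
  outer loop
   vertex 2.5 4.8 1.5
   vertex 3.5 5.0 4.0
   vertex 5.4 2.0 1.4
  endloop
 endfacet
 facet normal -0.137 -0.826 0.547
  outer loop
   vertex 4.2 2.0 1.1
   vertex 5.4 2.0 1.4
   vertex 1.1 4.7 4.4
  endloop
 endfacet
 facet normal -0.263 -0.853 0.451
  outer loop
   vertex 4.2 2.0 1.1
   vertex 1.1 4.7 4.4
   vertex 1.4 2.6 0.6
  endloop
 endfacet
 facet normal 0.233 0.275 -0.933
  outer loop
   vertex 4.2 2.0 1.1
   vertex 2.5 4.8 1.5
   vertex 5.4 2.0 1.4
  endloop
 endfacet
 facet normal 0.225 0.270 -0.936
  outer loop
   vertex 4.2 2.0 1.1
   vertex 1.4 2.6 0.6
   vertex 2.5 4.8 1.5
  endloop
 endfacet
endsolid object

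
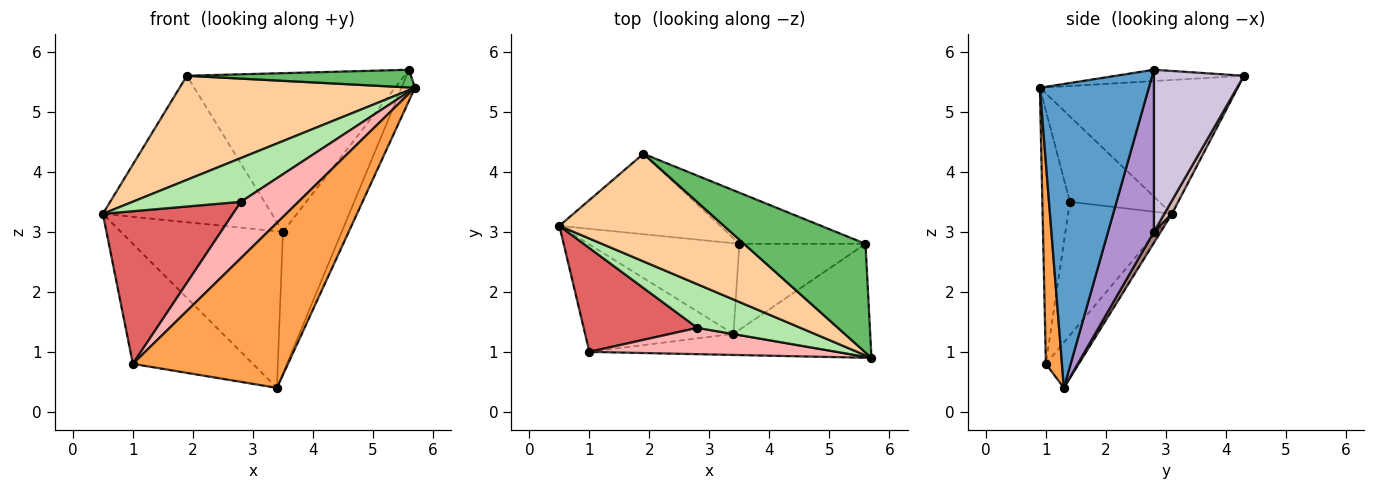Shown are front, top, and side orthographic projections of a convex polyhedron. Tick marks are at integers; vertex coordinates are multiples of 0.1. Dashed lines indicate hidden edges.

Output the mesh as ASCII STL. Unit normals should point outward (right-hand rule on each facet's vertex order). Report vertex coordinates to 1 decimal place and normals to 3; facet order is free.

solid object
 facet normal 0.906 0.112 -0.408
  outer loop
   vertex 3.4 1.3 0.4
   vertex 5.6 2.8 5.7
   vertex 5.7 0.9 5.4
  endloop
 endfacet
 facet normal -0.200 0.730 -0.653
  outer loop
   vertex 1.0 1.0 0.8
   vertex 0.5 3.1 3.3
   vertex 3.4 1.3 0.4
  endloop
 endfacet
 facet normal 0.102 -0.987 -0.126
  outer loop
   vertex 1.0 1.0 0.8
   vertex 3.4 1.3 0.4
   vertex 5.7 0.9 5.4
  endloop
 endfacet
 facet normal -0.505 -0.600 0.620
  outer loop
   vertex 1.9 4.3 5.6
   vertex 0.5 3.1 3.3
   vertex 5.7 0.9 5.4
  endloop
 endfacet
 facet normal -0.091 -0.160 0.983
  outer loop
   vertex 1.9 4.3 5.6
   vertex 5.7 0.9 5.4
   vertex 5.6 2.8 5.7
  endloop
 endfacet
 facet normal -0.505 -0.611 0.610
  outer loop
   vertex 2.8 1.4 3.5
   vertex 5.7 0.9 5.4
   vertex 0.5 3.1 3.3
  endloop
 endfacet
 facet normal -0.551 -0.690 0.469
  outer loop
   vertex 2.8 1.4 3.5
   vertex 0.5 3.1 3.3
   vertex 1.0 1.0 0.8
  endloop
 endfacet
 facet normal -0.398 -0.831 0.388
  outer loop
   vertex 2.8 1.4 3.5
   vertex 1.0 1.0 0.8
   vertex 5.7 0.9 5.4
  endloop
 endfacet
 facet normal 0.555 0.711 -0.432
  outer loop
   vertex 3.5 2.8 3.0
   vertex 5.6 2.8 5.7
   vertex 3.4 1.3 0.4
  endloop
 endfacet
 facet normal 0.367 0.886 -0.285
  outer loop
   vertex 3.5 2.8 3.0
   vertex 1.9 4.3 5.6
   vertex 5.6 2.8 5.7
  endloop
 endfacet
 facet normal 0.036 0.865 -0.500
  outer loop
   vertex 3.5 2.8 3.0
   vertex 3.4 1.3 0.4
   vertex 0.5 3.1 3.3
  endloop
 endfacet
 facet normal 0.039 0.876 -0.481
  outer loop
   vertex 3.5 2.8 3.0
   vertex 0.5 3.1 3.3
   vertex 1.9 4.3 5.6
  endloop
 endfacet
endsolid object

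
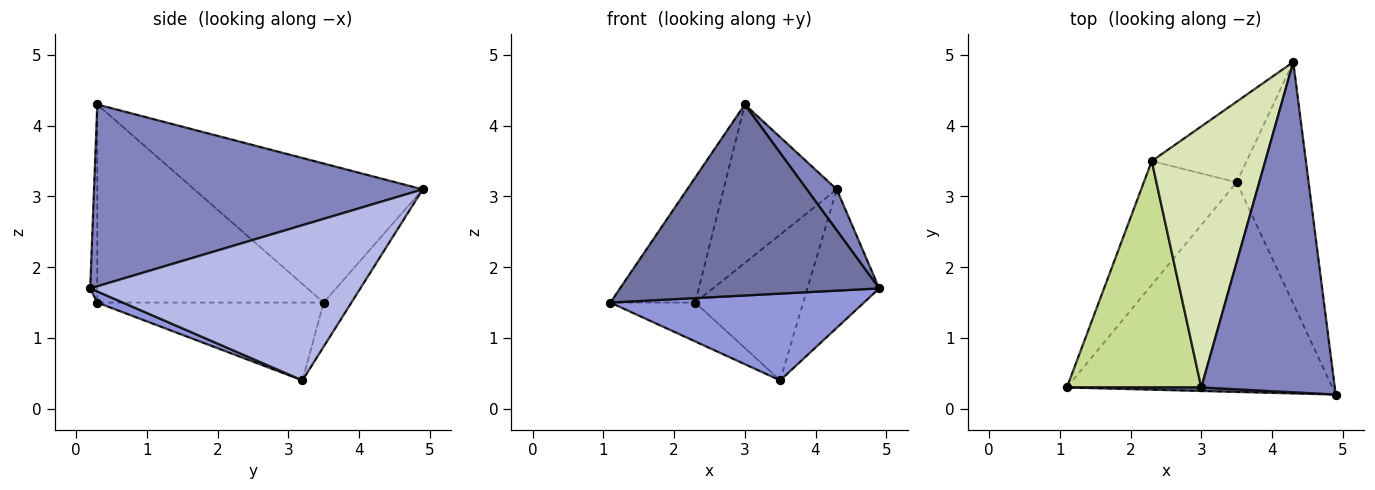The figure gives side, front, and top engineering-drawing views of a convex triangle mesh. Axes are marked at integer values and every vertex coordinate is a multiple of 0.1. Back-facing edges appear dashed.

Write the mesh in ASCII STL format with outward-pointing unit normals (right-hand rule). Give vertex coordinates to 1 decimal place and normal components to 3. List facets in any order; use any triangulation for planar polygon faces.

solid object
 facet normal -0.027 -0.999 0.019
  outer loop
   vertex 3.0 0.3 4.3
   vertex 1.1 0.3 1.5
   vertex 4.9 0.2 1.7
  endloop
 endfacet
 facet normal 0.804 -0.073 0.590
  outer loop
   vertex 3.0 0.3 4.3
   vertex 4.9 0.2 1.7
   vertex 4.3 4.9 3.1
  endloop
 endfacet
 facet normal 0.039 -0.382 -0.923
  outer loop
   vertex 3.5 3.2 0.4
   vertex 4.9 0.2 1.7
   vertex 1.1 0.3 1.5
  endloop
 endfacet
 facet normal 0.882 0.234 -0.409
  outer loop
   vertex 3.5 3.2 0.4
   vertex 4.3 4.9 3.1
   vertex 4.9 0.2 1.7
  endloop
 endfacet
 facet normal -0.624 0.234 -0.745
  outer loop
   vertex 2.3 3.5 1.5
   vertex 3.5 3.2 0.4
   vertex 1.1 0.3 1.5
  endloop
 endfacet
 facet normal -0.220 0.854 -0.472
  outer loop
   vertex 2.3 3.5 1.5
   vertex 4.3 4.9 3.1
   vertex 3.5 3.2 0.4
  endloop
 endfacet
 facet normal -0.790 0.296 0.536
  outer loop
   vertex 2.3 3.5 1.5
   vertex 1.1 0.3 1.5
   vertex 3.0 0.3 4.3
  endloop
 endfacet
 facet normal -0.723 0.358 0.590
  outer loop
   vertex 2.3 3.5 1.5
   vertex 3.0 0.3 4.3
   vertex 4.3 4.9 3.1
  endloop
 endfacet
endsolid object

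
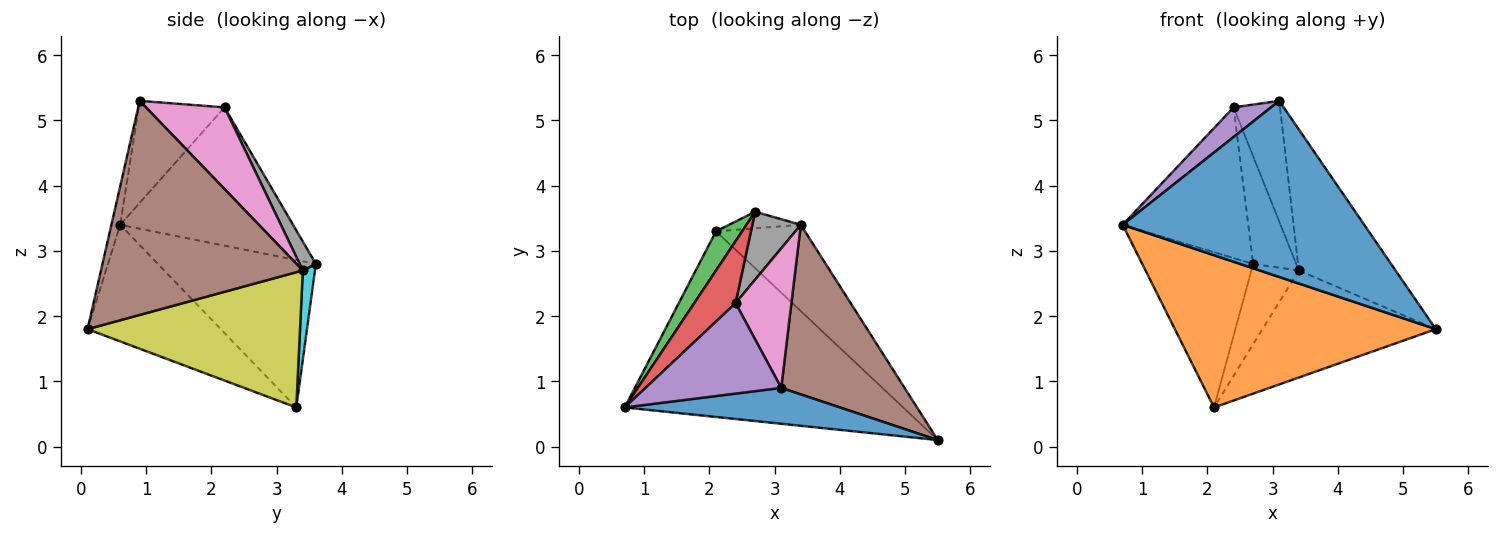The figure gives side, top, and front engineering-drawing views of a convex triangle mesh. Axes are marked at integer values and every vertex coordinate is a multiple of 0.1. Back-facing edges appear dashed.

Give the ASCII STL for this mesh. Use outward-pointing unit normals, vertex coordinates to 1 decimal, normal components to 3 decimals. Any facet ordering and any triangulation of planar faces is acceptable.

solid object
 facet normal -0.036 -0.979 0.199
  outer loop
   vertex 3.1 0.9 5.3
   vertex 0.7 0.6 3.4
   vertex 5.5 0.1 1.8
  endloop
 endfacet
 facet normal -0.308 -0.603 -0.736
  outer loop
   vertex 2.1 3.3 0.6
   vertex 5.5 0.1 1.8
   vertex 0.7 0.6 3.4
  endloop
 endfacet
 facet normal -0.810 0.569 0.143
  outer loop
   vertex 2.1 3.3 0.6
   vertex 0.7 0.6 3.4
   vertex 2.7 3.6 2.8
  endloop
 endfacet
 facet normal -0.786 0.571 0.235
  outer loop
   vertex 2.4 2.2 5.2
   vertex 2.7 3.6 2.8
   vertex 0.7 0.6 3.4
  endloop
 endfacet
 facet normal -0.581 -0.253 0.774
  outer loop
   vertex 2.4 2.2 5.2
   vertex 0.7 0.6 3.4
   vertex 3.1 0.9 5.3
  endloop
 endfacet
 facet normal 0.800 0.383 0.461
  outer loop
   vertex 3.4 3.4 2.7
   vertex 3.1 0.9 5.3
   vertex 5.5 0.1 1.8
  endloop
 endfacet
 facet normal 0.742 0.439 0.507
  outer loop
   vertex 3.4 3.4 2.7
   vertex 2.4 2.2 5.2
   vertex 3.1 0.9 5.3
  endloop
 endfacet
 facet normal 0.303 0.806 0.508
  outer loop
   vertex 3.4 3.4 2.7
   vertex 2.7 3.6 2.8
   vertex 2.4 2.2 5.2
  endloop
 endfacet
 facet normal 0.690 0.563 -0.454
  outer loop
   vertex 3.4 3.4 2.7
   vertex 5.5 0.1 1.8
   vertex 2.1 3.3 0.6
  endloop
 endfacet
 facet normal 0.243 0.950 -0.196
  outer loop
   vertex 3.4 3.4 2.7
   vertex 2.1 3.3 0.6
   vertex 2.7 3.6 2.8
  endloop
 endfacet
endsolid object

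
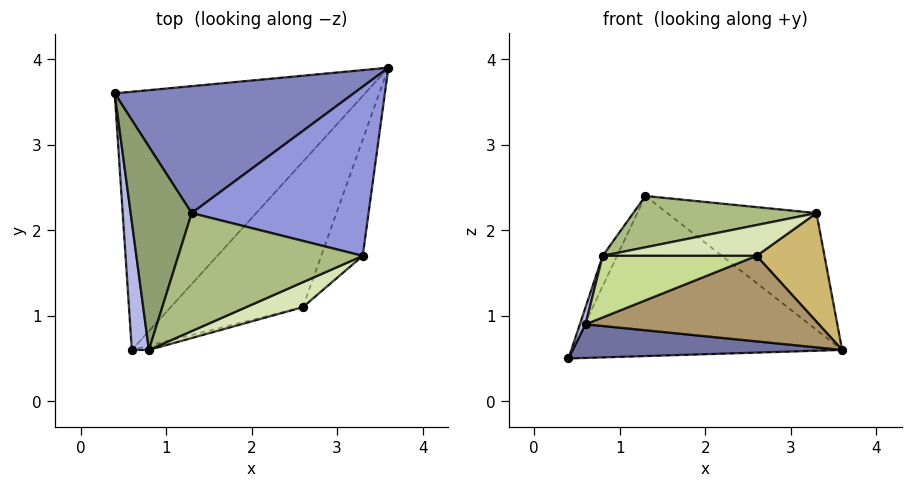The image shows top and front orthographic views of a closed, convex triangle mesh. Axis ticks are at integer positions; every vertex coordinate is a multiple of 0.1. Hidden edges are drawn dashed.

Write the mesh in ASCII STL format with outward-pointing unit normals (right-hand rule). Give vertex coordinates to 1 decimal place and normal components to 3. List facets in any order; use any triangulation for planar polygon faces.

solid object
 facet normal 0.043 -0.129 -0.991
  outer loop
   vertex 0.6 0.6 0.9
   vertex 0.4 3.6 0.5
   vertex 3.6 3.9 0.6
  endloop
 endfacet
 facet normal -0.092 0.780 0.619
  outer loop
   vertex 1.3 2.2 2.4
   vertex 3.6 3.9 0.6
   vertex 0.4 3.6 0.5
  endloop
 endfacet
 facet normal 0.219 0.554 0.803
  outer loop
   vertex 3.3 1.7 2.2
   vertex 3.6 3.9 0.6
   vertex 1.3 2.2 2.4
  endloop
 endfacet
 facet normal -0.970 -0.032 0.242
  outer loop
   vertex 0.8 0.6 1.7
   vertex 0.4 3.6 0.5
   vertex 0.6 0.6 0.9
  endloop
 endfacet
 facet normal -0.881 0.070 0.469
  outer loop
   vertex 0.8 0.6 1.7
   vertex 1.3 2.2 2.4
   vertex 0.4 3.6 0.5
  endloop
 endfacet
 facet normal -0.008 -0.399 0.917
  outer loop
   vertex 0.8 0.6 1.7
   vertex 3.3 1.7 2.2
   vertex 1.3 2.2 2.4
  endloop
 endfacet
 facet normal 0.267 -0.961 -0.067
  outer loop
   vertex 2.6 1.1 1.7
   vertex 0.8 0.6 1.7
   vertex 0.6 0.6 0.9
  endloop
 endfacet
 facet normal 0.211 -0.759 0.616
  outer loop
   vertex 2.6 1.1 1.7
   vertex 3.3 1.7 2.2
   vertex 0.8 0.6 1.7
  endloop
 endfacet
 facet normal 0.426 -0.459 -0.780
  outer loop
   vertex 2.6 1.1 1.7
   vertex 0.6 0.6 0.9
   vertex 3.6 3.9 0.6
  endloop
 endfacet
 facet normal 0.742 -0.457 -0.490
  outer loop
   vertex 2.6 1.1 1.7
   vertex 3.6 3.9 0.6
   vertex 3.3 1.7 2.2
  endloop
 endfacet
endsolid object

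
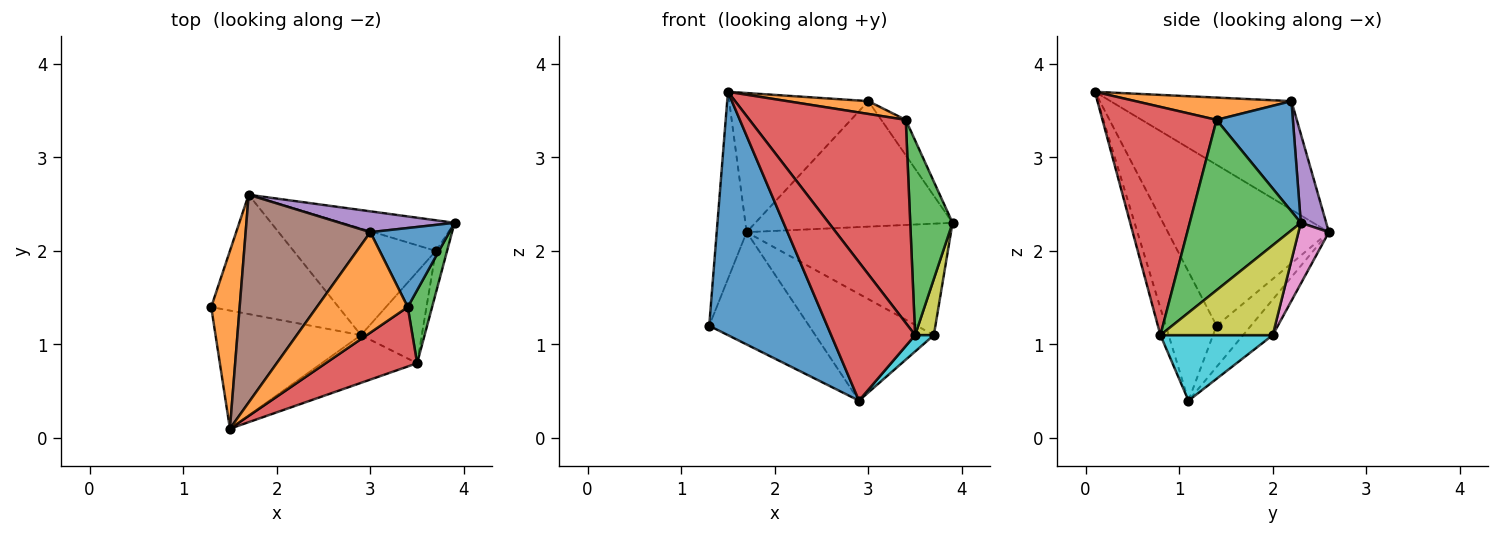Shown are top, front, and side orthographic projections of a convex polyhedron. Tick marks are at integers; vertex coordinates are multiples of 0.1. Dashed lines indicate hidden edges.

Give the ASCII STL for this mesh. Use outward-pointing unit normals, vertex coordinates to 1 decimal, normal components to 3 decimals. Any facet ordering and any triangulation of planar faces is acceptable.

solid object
 facet normal -0.361 -0.839 -0.407
  outer loop
   vertex 2.9 1.1 0.4
   vertex 1.5 0.1 3.7
   vertex 1.3 1.4 1.2
  endloop
 endfacet
 facet normal -0.969 0.180 0.171
  outer loop
   vertex 1.7 2.6 2.2
   vertex 1.3 1.4 1.2
   vertex 1.5 0.1 3.7
  endloop
 endfacet
 facet normal -0.229 0.667 -0.709
  outer loop
   vertex 1.7 2.6 2.2
   vertex 2.9 1.1 0.4
   vertex 1.3 1.4 1.2
  endloop
 endfacet
 facet normal -0.092 -0.941 -0.324
  outer loop
   vertex 3.5 0.8 1.1
   vertex 1.5 0.1 3.7
   vertex 2.9 1.1 0.4
  endloop
 endfacet
 facet normal 0.126 0.979 0.163
  outer loop
   vertex 3.0 2.2 3.6
   vertex 3.9 2.3 2.3
   vertex 1.7 2.6 2.2
  endloop
 endfacet
 facet normal -0.586 0.451 0.673
  outer loop
   vertex 3.0 2.2 3.6
   vertex 1.7 2.6 2.2
   vertex 1.5 0.1 3.7
  endloop
 endfacet
 facet normal 0.142 0.954 -0.262
  outer loop
   vertex 3.7 2.0 1.1
   vertex 1.7 2.6 2.2
   vertex 3.9 2.3 2.3
  endloop
 endfacet
 facet normal -0.174 0.696 -0.696
  outer loop
   vertex 3.7 2.0 1.1
   vertex 2.9 1.1 0.4
   vertex 1.7 2.6 2.2
  endloop
 endfacet
 facet normal 0.979 -0.163 -0.122
  outer loop
   vertex 3.7 2.0 1.1
   vertex 3.9 2.3 2.3
   vertex 3.5 0.8 1.1
  endloop
 endfacet
 facet normal 0.727 -0.121 -0.675
  outer loop
   vertex 3.7 2.0 1.1
   vertex 3.5 0.8 1.1
   vertex 2.9 1.1 0.4
  endloop
 endfacet
 facet normal 0.786 0.252 0.564
  outer loop
   vertex 3.4 1.4 3.4
   vertex 3.9 2.3 2.3
   vertex 3.0 2.2 3.6
  endloop
 endfacet
 facet normal 0.236 -0.123 0.964
  outer loop
   vertex 3.4 1.4 3.4
   vertex 3.0 2.2 3.6
   vertex 1.5 0.1 3.7
  endloop
 endfacet
 facet normal 0.926 -0.353 0.132
  outer loop
   vertex 3.4 1.4 3.4
   vertex 3.5 0.8 1.1
   vertex 3.9 2.3 2.3
  endloop
 endfacet
 facet normal 0.574 -0.786 0.230
  outer loop
   vertex 3.4 1.4 3.4
   vertex 1.5 0.1 3.7
   vertex 3.5 0.8 1.1
  endloop
 endfacet
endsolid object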